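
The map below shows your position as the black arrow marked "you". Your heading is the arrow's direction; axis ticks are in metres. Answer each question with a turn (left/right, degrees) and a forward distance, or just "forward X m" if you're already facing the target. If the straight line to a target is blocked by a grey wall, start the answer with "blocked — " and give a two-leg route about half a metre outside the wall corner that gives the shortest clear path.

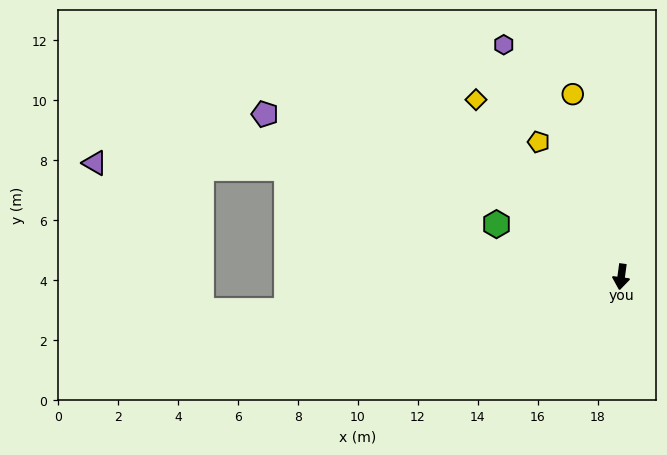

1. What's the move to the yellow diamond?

turn right 133°, forward 7.6 m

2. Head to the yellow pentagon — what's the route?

turn right 141°, forward 5.3 m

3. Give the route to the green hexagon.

turn right 105°, forward 4.5 m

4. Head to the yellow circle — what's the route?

turn right 158°, forward 6.3 m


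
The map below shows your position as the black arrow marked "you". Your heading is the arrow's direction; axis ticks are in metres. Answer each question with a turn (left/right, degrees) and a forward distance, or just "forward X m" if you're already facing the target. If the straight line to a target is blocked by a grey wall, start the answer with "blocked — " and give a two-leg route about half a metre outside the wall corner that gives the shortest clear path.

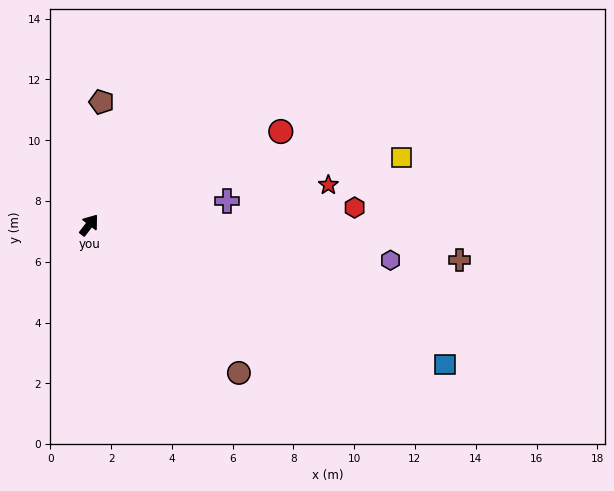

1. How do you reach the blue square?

turn right 74°, forward 12.6 m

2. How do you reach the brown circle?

turn right 97°, forward 6.9 m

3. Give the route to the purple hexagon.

turn right 59°, forward 10.0 m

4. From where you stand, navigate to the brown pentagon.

turn left 32°, forward 4.1 m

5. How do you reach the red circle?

turn right 26°, forward 7.0 m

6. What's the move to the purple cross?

turn right 43°, forward 4.6 m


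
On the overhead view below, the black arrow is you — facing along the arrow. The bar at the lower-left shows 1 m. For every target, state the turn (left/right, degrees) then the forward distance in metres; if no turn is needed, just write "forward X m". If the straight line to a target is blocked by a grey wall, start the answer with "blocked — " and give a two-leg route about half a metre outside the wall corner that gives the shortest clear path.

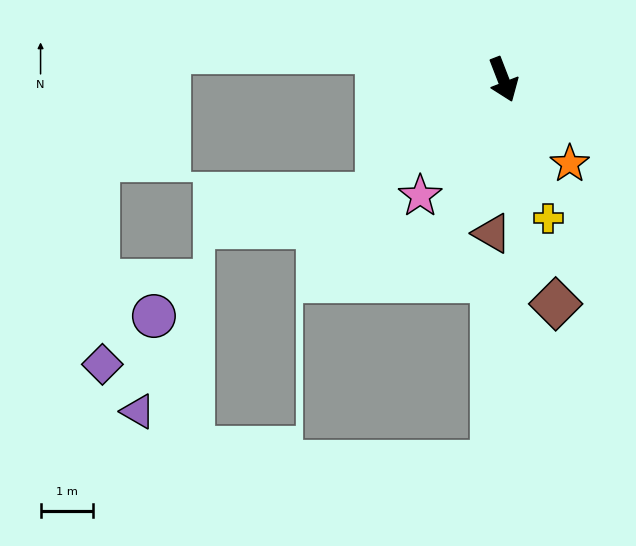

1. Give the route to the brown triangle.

turn right 25°, forward 2.9 m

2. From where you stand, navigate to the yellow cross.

turn right 3°, forward 2.8 m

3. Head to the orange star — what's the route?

turn left 17°, forward 2.0 m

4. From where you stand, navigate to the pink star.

turn right 57°, forward 2.7 m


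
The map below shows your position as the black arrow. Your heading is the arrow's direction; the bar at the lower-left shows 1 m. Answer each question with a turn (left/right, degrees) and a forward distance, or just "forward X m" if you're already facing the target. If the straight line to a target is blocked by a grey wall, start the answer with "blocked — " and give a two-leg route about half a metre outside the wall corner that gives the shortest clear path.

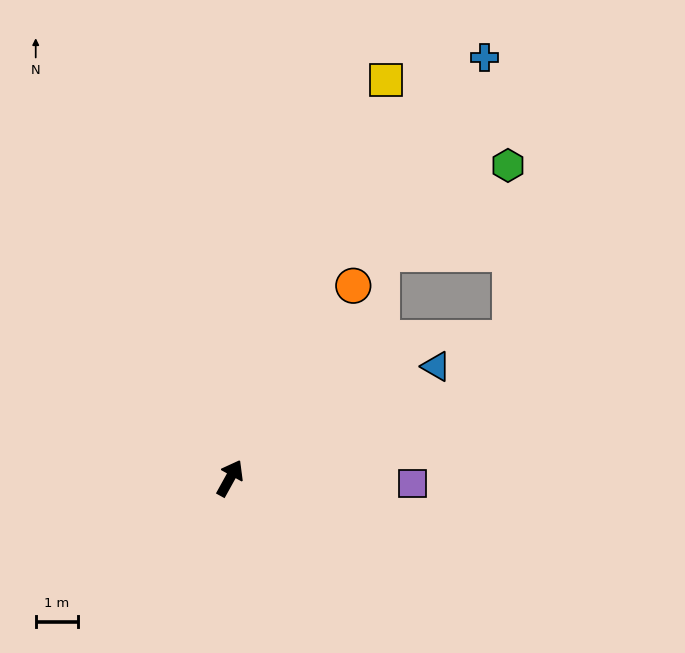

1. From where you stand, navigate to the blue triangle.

turn right 33°, forward 5.5 m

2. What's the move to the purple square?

turn right 63°, forward 4.3 m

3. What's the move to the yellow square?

turn left 8°, forward 10.1 m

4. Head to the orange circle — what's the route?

turn right 4°, forward 5.4 m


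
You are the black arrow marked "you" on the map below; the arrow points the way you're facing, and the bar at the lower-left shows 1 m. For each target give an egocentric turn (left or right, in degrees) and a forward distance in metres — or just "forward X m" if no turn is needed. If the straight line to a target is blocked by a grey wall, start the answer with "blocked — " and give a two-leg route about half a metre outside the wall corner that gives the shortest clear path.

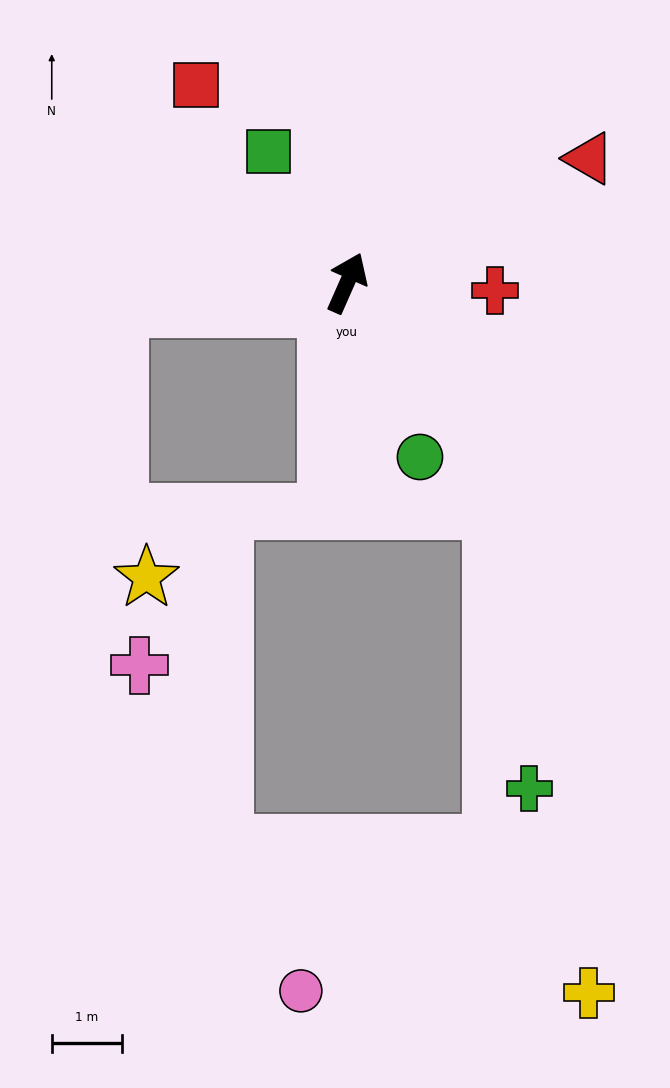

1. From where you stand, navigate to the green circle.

turn right 133°, forward 2.7 m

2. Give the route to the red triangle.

turn right 39°, forward 3.9 m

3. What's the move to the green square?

turn left 55°, forward 2.2 m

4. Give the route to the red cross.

turn right 69°, forward 2.1 m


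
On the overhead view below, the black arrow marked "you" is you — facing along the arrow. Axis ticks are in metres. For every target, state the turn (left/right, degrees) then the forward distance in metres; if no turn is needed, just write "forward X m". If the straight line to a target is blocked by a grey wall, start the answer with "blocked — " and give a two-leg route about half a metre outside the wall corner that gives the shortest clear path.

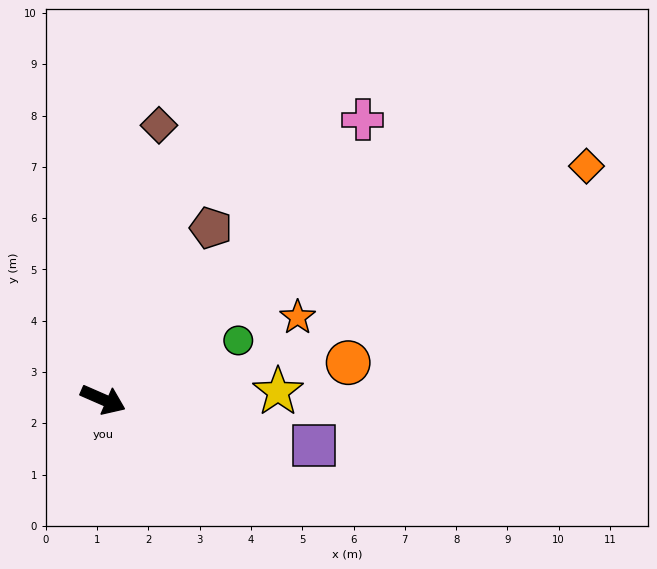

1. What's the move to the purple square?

turn left 11°, forward 4.2 m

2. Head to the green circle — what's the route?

turn left 47°, forward 2.9 m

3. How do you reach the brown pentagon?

turn left 81°, forward 4.0 m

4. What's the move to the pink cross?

turn left 71°, forward 7.4 m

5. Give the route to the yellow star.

turn left 26°, forward 3.4 m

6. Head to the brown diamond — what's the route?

turn left 102°, forward 5.5 m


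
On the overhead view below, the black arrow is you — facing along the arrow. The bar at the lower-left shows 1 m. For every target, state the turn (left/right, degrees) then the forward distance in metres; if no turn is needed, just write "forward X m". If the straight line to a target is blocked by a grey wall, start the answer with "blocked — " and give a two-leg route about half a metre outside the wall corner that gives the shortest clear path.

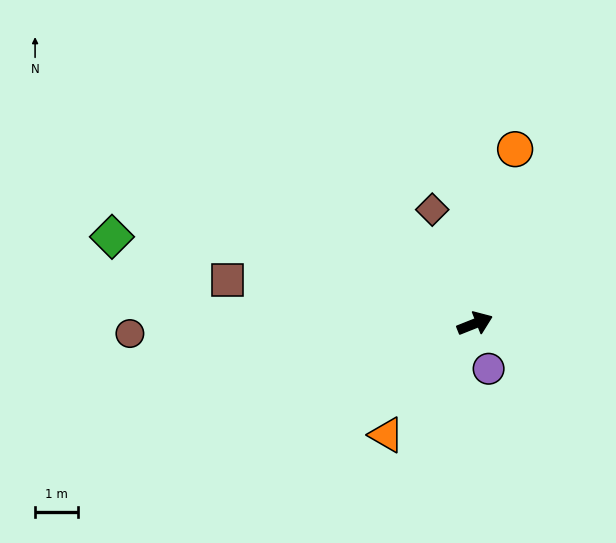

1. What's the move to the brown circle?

turn left 160°, forward 8.1 m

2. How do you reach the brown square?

turn left 148°, forward 5.9 m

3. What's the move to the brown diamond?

turn left 89°, forward 2.9 m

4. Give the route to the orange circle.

turn left 55°, forward 4.2 m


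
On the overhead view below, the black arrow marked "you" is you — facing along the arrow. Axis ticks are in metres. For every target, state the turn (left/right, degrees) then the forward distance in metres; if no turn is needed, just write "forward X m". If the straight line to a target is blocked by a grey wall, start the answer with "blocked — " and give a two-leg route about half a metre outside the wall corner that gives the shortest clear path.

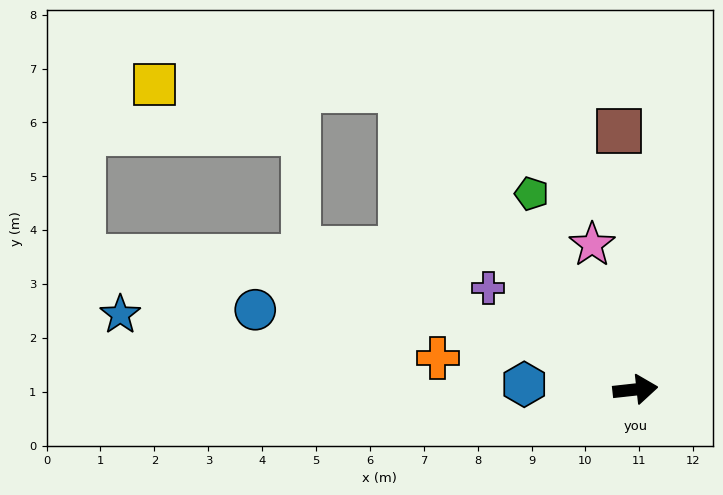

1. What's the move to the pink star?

turn left 100°, forward 2.8 m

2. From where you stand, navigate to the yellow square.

blocked — turn left 122°, forward 7.0 m, then turn left 50°, forward 4.6 m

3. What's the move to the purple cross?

turn left 139°, forward 3.3 m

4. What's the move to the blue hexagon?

turn left 171°, forward 2.1 m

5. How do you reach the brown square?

turn left 87°, forward 4.8 m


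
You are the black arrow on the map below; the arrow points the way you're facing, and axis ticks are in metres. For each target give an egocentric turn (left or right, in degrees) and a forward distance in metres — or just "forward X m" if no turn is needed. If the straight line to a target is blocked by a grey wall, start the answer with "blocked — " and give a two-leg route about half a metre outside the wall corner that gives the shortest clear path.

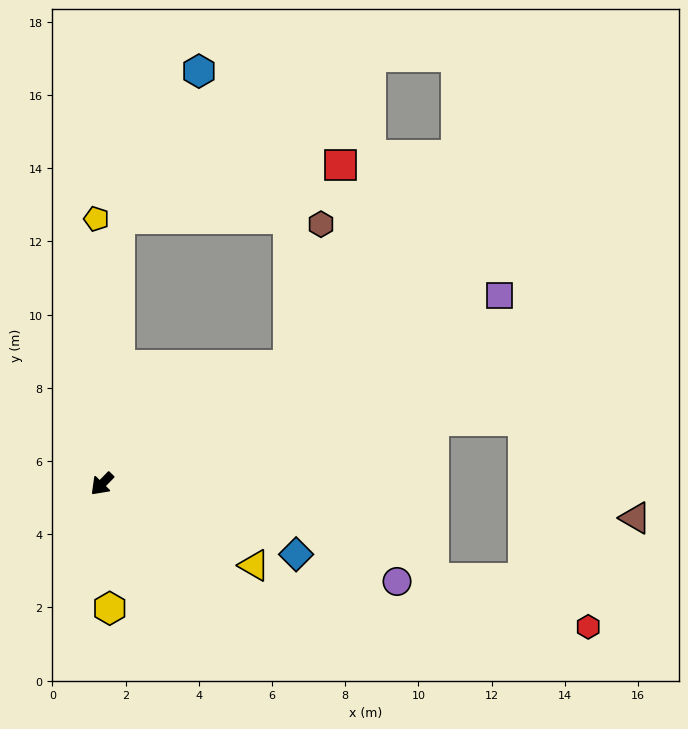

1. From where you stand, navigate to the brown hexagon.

blocked — turn left 167°, forward 6.0 m, then turn left 44°, forward 4.0 m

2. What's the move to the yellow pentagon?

turn right 135°, forward 7.2 m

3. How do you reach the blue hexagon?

blocked — turn right 139°, forward 7.3 m, then turn right 25°, forward 4.6 m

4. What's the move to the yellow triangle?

turn left 106°, forward 4.7 m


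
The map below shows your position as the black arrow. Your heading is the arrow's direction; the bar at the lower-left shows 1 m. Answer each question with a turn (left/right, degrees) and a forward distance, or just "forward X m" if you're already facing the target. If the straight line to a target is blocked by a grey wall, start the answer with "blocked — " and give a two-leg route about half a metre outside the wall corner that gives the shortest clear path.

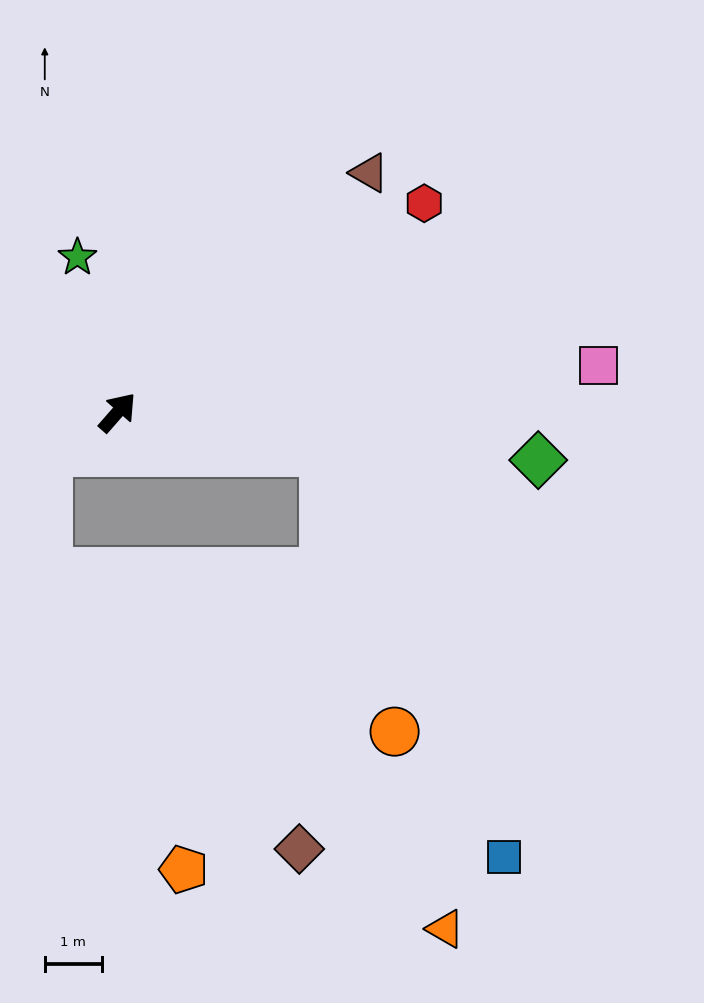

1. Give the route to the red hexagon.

turn right 15°, forward 6.5 m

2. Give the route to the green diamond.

turn right 55°, forward 7.5 m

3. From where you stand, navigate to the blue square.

blocked — turn right 60°, forward 3.7 m, then turn right 55°, forward 7.8 m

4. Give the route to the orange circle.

blocked — turn right 60°, forward 3.7 m, then turn right 65°, forward 5.1 m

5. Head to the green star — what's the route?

turn left 56°, forward 2.8 m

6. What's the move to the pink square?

turn right 43°, forward 8.5 m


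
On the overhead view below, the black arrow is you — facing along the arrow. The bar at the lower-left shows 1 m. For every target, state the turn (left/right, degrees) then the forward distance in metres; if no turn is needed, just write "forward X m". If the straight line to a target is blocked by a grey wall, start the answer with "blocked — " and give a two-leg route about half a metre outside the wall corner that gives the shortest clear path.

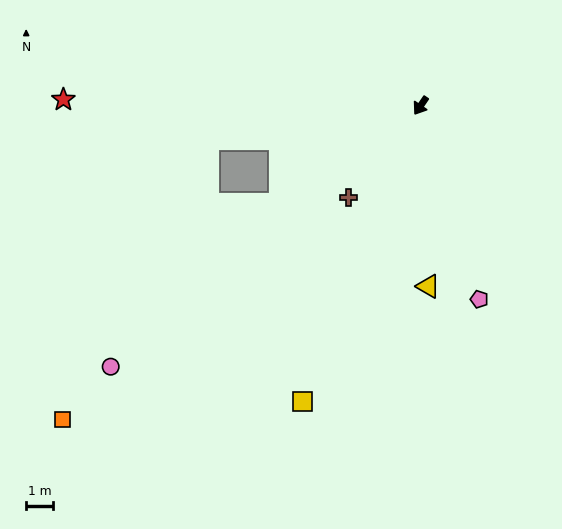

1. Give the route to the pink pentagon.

turn left 51°, forward 7.4 m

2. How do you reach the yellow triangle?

turn left 37°, forward 6.6 m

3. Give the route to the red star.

turn right 57°, forward 13.1 m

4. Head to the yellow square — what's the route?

turn left 13°, forward 11.7 m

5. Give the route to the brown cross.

turn right 4°, forward 4.3 m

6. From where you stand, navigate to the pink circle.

turn right 16°, forward 14.9 m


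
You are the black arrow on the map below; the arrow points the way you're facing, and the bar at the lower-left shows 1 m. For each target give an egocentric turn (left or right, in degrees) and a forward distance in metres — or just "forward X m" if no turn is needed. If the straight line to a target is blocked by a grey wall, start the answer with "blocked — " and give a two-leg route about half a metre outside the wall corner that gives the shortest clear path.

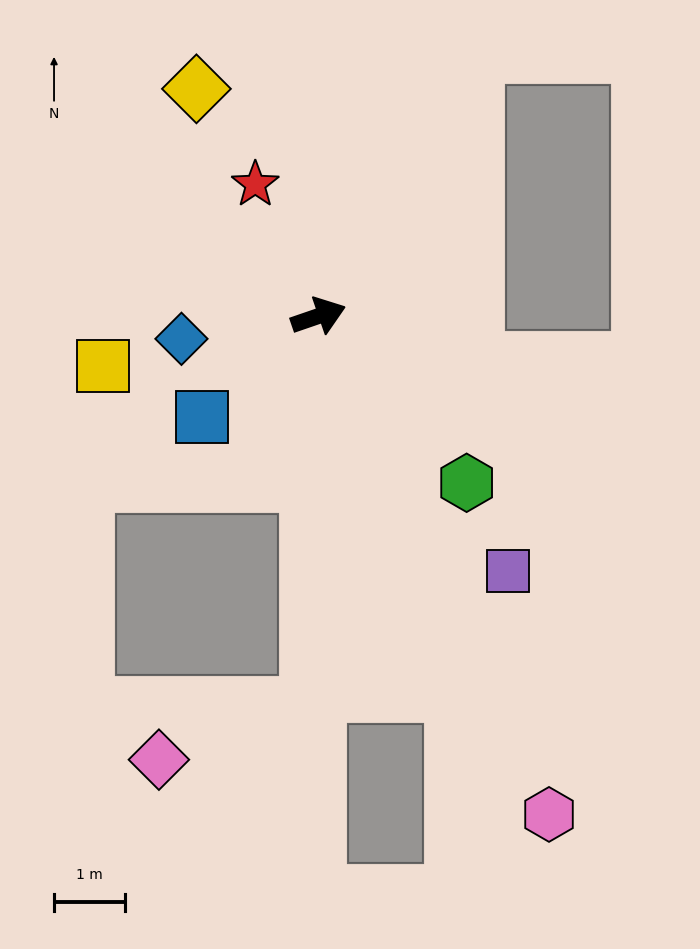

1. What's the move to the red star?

turn left 97°, forward 2.0 m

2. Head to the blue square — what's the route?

turn right 158°, forward 2.2 m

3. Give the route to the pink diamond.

blocked — turn right 110°, forward 5.5 m, then turn right 70°, forward 2.2 m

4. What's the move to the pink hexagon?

turn right 84°, forward 7.7 m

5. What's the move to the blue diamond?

turn left 170°, forward 1.9 m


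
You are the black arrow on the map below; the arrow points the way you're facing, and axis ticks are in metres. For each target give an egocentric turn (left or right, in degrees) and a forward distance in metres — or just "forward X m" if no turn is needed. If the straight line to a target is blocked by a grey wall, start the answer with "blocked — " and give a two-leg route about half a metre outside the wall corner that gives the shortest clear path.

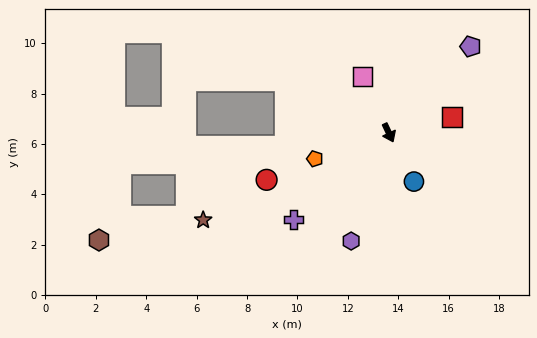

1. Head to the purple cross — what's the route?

turn right 73°, forward 5.1 m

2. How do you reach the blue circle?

turn left 2°, forward 2.2 m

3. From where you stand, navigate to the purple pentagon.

turn left 111°, forward 4.7 m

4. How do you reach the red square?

turn left 79°, forward 2.6 m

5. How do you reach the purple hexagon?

turn right 44°, forward 4.5 m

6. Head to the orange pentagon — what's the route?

turn right 96°, forward 3.1 m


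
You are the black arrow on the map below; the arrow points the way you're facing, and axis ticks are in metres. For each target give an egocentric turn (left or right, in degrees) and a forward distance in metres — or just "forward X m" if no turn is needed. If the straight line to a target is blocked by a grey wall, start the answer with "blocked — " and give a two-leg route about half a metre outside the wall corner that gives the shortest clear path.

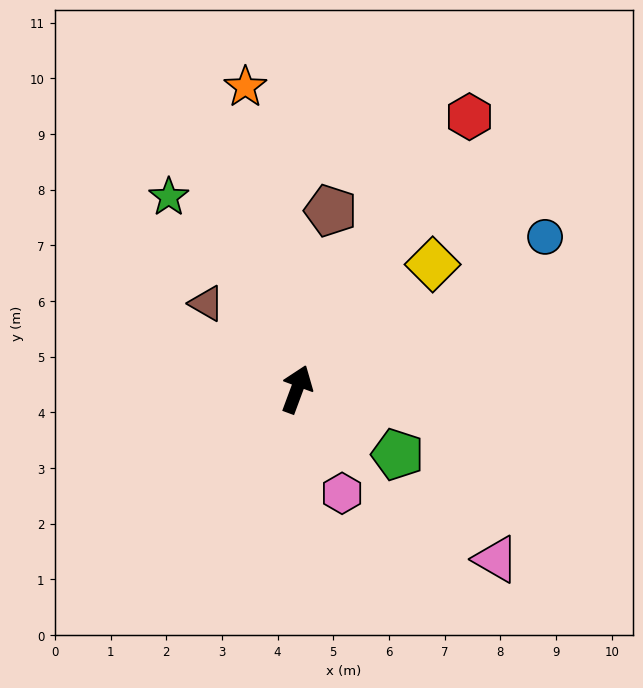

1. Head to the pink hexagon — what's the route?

turn right 136°, forward 2.0 m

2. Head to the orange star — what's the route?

turn left 30°, forward 5.5 m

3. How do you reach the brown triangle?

turn left 67°, forward 2.2 m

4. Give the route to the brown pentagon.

turn left 10°, forward 3.3 m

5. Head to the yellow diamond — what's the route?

turn right 27°, forward 3.3 m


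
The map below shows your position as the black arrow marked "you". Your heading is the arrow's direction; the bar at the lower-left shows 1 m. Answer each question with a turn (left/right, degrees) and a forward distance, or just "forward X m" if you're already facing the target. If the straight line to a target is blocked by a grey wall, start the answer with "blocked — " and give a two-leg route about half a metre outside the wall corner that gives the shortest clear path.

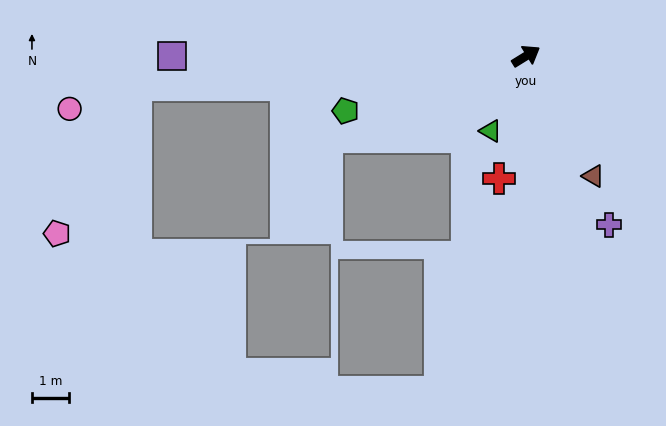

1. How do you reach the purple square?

turn left 148°, forward 9.6 m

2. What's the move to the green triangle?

turn right 147°, forward 2.2 m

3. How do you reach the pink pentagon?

blocked — turn left 153°, forward 10.5 m, then turn left 57°, forward 4.5 m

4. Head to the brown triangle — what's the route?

turn right 92°, forward 3.7 m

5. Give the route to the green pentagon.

turn left 165°, forward 5.1 m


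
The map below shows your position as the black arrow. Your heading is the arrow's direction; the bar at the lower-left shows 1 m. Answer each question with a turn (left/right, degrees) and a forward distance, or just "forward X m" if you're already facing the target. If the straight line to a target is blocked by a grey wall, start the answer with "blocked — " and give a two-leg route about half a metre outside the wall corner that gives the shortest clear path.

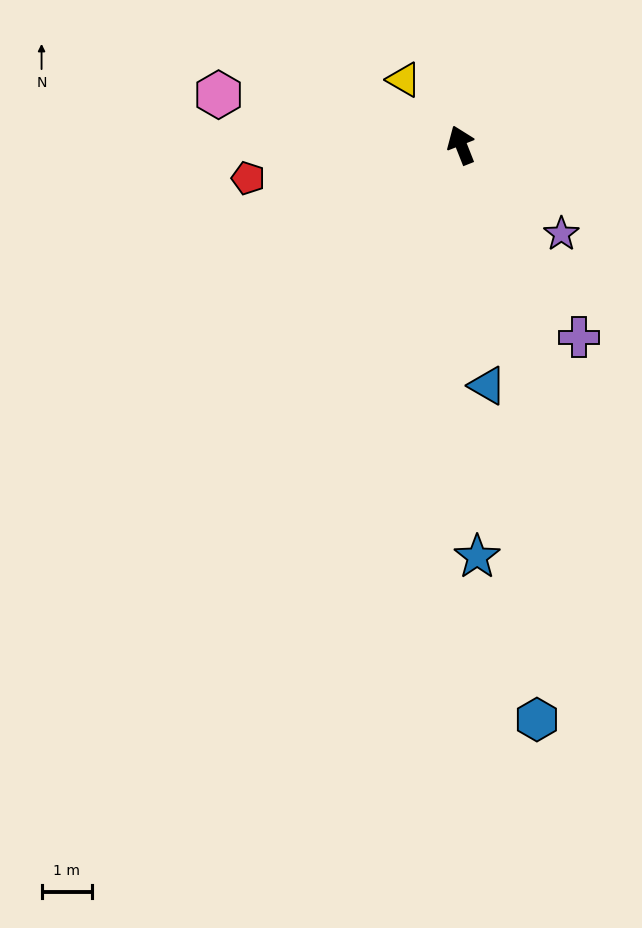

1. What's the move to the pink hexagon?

turn left 57°, forward 4.9 m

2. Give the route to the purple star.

turn right 153°, forward 2.6 m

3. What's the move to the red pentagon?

turn left 77°, forward 4.3 m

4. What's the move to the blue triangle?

turn left 165°, forward 4.8 m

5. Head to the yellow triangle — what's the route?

turn left 20°, forward 1.7 m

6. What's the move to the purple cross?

turn right 170°, forward 4.5 m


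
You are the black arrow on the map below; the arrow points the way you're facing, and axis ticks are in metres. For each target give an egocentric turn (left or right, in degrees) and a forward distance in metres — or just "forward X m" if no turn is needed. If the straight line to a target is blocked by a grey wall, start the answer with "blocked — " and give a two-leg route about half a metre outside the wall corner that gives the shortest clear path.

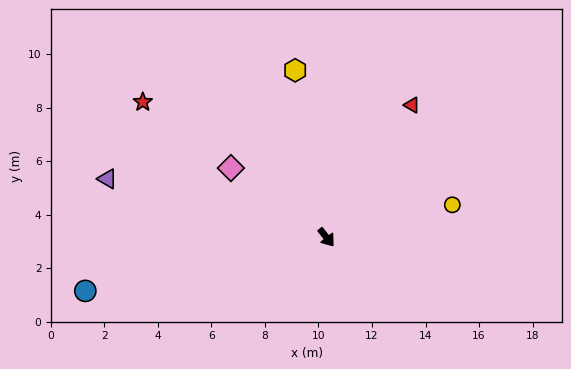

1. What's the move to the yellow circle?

turn left 66°, forward 4.9 m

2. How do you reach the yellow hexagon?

turn left 153°, forward 6.4 m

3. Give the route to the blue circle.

turn right 116°, forward 9.2 m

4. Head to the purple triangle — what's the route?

turn right 143°, forward 8.5 m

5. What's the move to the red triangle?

turn left 109°, forward 5.9 m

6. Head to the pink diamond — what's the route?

turn right 164°, forward 4.4 m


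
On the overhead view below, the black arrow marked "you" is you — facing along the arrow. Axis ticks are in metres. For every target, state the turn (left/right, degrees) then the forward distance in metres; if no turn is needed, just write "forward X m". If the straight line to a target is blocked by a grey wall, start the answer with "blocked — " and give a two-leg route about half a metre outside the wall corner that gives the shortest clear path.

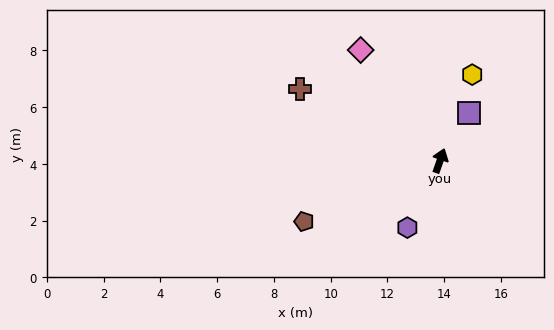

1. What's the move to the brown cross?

turn left 82°, forward 5.5 m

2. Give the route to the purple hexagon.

turn left 173°, forward 2.6 m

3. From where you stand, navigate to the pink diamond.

turn left 55°, forward 4.8 m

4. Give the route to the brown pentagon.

turn left 133°, forward 5.3 m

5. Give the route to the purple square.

turn right 12°, forward 2.0 m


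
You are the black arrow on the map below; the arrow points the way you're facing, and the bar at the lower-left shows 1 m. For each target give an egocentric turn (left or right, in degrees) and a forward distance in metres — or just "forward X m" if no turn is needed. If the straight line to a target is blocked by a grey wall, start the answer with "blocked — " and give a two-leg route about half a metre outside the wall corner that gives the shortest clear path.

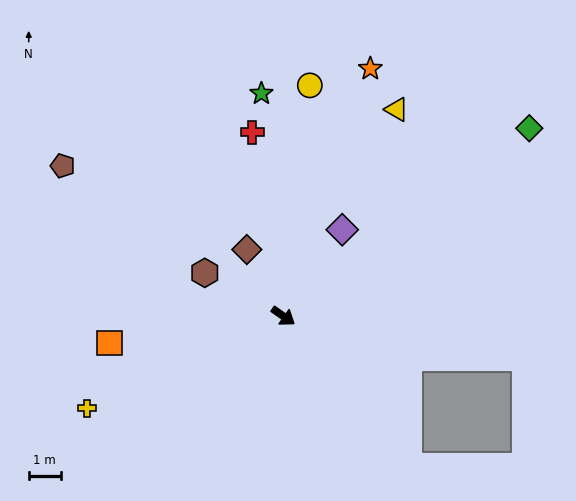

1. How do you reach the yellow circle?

turn left 119°, forward 7.2 m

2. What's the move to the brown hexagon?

turn right 174°, forward 2.8 m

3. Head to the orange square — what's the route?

turn right 136°, forward 5.5 m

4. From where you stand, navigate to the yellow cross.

turn right 120°, forward 6.7 m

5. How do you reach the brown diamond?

turn left 154°, forward 2.4 m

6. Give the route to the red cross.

turn left 135°, forward 5.8 m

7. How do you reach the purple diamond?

turn left 91°, forward 3.3 m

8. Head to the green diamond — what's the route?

turn left 72°, forward 9.6 m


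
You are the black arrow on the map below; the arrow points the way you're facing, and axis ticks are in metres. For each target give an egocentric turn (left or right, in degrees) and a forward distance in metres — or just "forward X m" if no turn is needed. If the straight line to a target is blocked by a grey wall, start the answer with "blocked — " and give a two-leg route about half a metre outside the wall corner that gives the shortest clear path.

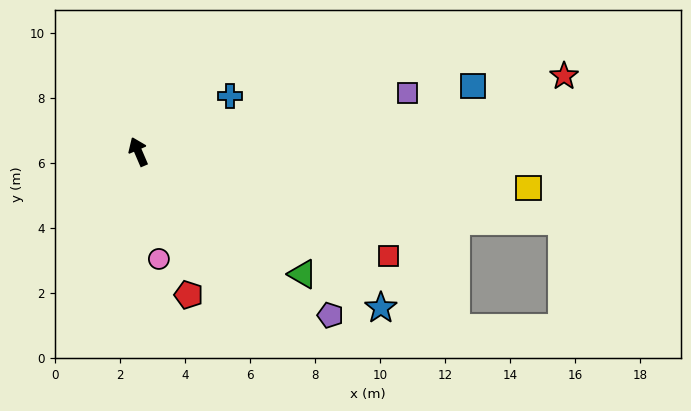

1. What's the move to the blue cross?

turn right 82°, forward 3.3 m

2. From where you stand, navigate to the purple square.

turn right 101°, forward 8.5 m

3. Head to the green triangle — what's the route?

turn right 150°, forward 6.3 m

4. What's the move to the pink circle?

turn left 168°, forward 3.4 m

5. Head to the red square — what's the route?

turn right 136°, forward 8.3 m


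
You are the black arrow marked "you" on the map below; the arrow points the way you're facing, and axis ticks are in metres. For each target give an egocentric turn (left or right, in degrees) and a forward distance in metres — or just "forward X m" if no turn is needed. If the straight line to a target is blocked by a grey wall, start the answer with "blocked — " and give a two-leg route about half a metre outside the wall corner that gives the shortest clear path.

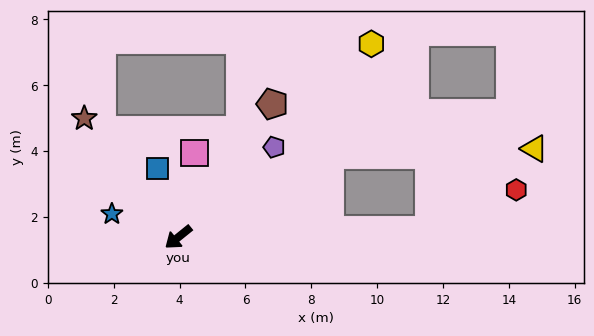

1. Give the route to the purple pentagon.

turn right 176°, forward 4.0 m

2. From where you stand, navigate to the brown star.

turn right 91°, forward 4.6 m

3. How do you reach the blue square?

turn right 112°, forward 2.2 m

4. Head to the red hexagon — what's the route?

blocked — turn left 143°, forward 7.6 m, then turn left 22°, forward 2.9 m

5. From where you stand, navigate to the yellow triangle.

blocked — turn left 169°, forward 5.2 m, then turn right 26°, forward 6.2 m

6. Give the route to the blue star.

turn right 58°, forward 2.1 m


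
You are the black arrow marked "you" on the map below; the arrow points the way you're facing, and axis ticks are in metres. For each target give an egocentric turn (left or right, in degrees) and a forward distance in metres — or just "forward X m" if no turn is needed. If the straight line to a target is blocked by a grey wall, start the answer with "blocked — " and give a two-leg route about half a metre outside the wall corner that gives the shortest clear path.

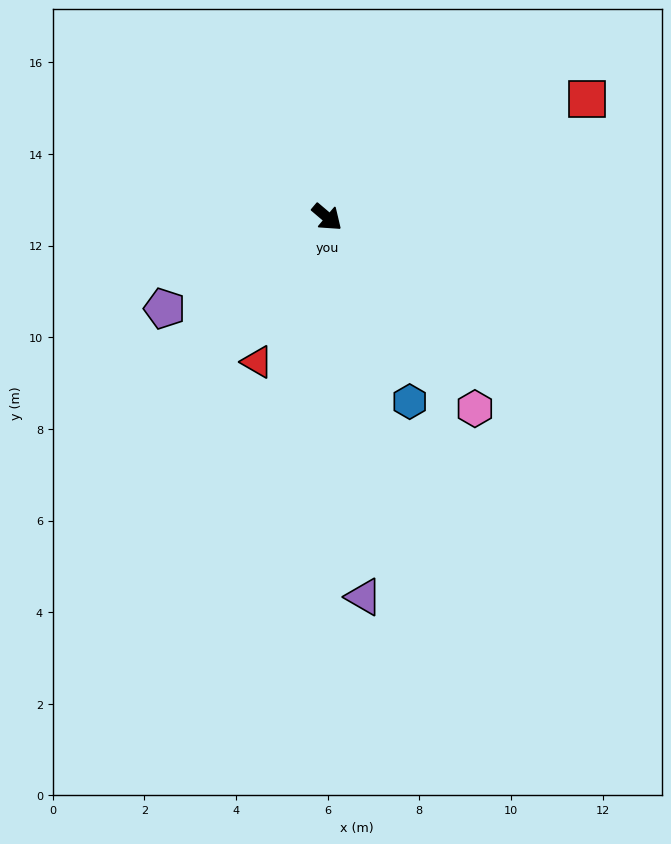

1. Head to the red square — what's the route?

turn left 65°, forward 6.2 m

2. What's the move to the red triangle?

turn right 76°, forward 3.5 m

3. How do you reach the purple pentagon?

turn right 110°, forward 4.1 m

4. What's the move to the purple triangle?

turn right 44°, forward 8.3 m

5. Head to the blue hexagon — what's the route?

turn right 26°, forward 4.4 m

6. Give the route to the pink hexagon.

turn right 12°, forward 5.3 m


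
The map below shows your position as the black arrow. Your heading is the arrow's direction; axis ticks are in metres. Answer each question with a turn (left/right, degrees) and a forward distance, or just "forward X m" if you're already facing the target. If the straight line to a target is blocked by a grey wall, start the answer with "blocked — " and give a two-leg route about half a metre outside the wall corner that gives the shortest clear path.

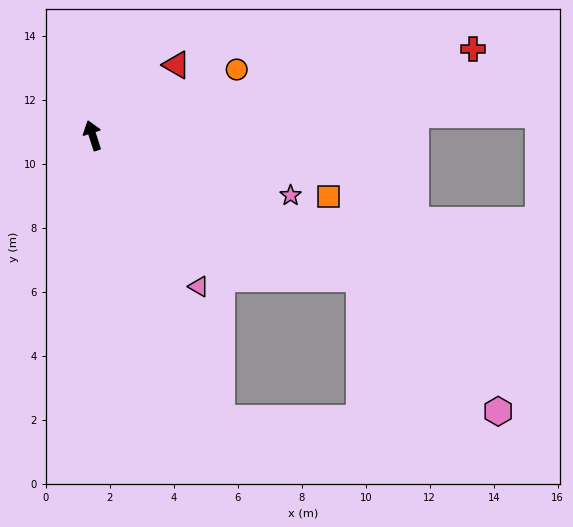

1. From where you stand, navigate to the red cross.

turn right 95°, forward 12.2 m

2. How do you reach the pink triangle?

turn right 163°, forward 5.8 m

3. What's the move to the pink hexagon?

blocked — turn right 136°, forward 9.5 m, then turn right 15°, forward 6.0 m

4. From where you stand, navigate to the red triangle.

turn right 68°, forward 3.4 m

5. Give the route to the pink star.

turn right 125°, forward 6.5 m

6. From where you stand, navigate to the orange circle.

turn right 83°, forward 5.0 m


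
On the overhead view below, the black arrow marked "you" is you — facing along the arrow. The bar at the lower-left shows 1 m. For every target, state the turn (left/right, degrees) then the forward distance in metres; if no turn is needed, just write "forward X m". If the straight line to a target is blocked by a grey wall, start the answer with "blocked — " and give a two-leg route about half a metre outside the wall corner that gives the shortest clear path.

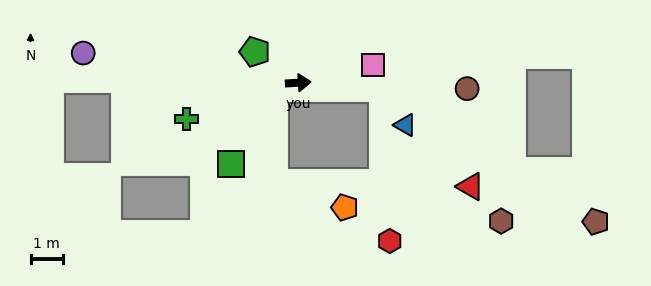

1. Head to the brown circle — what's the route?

turn right 6°, forward 5.2 m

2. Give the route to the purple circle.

turn left 169°, forward 6.7 m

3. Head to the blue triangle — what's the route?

blocked — turn right 7°, forward 2.6 m, then turn right 55°, forward 1.3 m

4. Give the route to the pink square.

turn left 10°, forward 2.4 m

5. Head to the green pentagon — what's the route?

turn left 141°, forward 1.7 m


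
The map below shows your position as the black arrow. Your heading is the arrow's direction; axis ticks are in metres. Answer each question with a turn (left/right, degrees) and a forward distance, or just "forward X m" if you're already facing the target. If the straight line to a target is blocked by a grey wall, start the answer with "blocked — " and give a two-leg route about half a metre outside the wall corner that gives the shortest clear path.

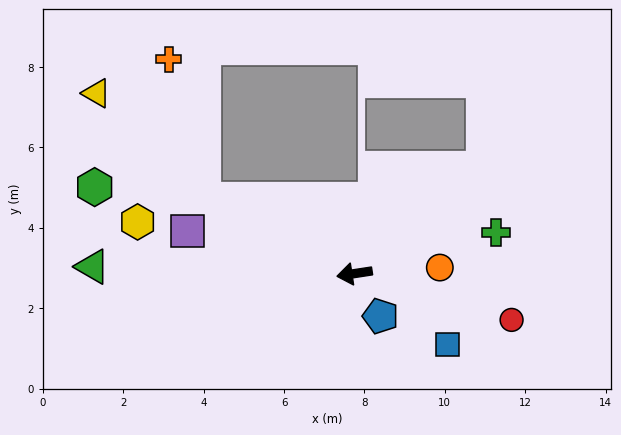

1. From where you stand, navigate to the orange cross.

blocked — turn right 35°, forward 4.2 m, then turn right 50°, forward 3.6 m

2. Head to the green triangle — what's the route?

turn right 10°, forward 6.5 m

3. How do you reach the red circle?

turn left 155°, forward 4.1 m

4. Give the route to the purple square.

turn right 23°, forward 4.3 m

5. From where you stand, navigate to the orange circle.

turn left 175°, forward 2.1 m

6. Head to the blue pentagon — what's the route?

turn left 113°, forward 1.2 m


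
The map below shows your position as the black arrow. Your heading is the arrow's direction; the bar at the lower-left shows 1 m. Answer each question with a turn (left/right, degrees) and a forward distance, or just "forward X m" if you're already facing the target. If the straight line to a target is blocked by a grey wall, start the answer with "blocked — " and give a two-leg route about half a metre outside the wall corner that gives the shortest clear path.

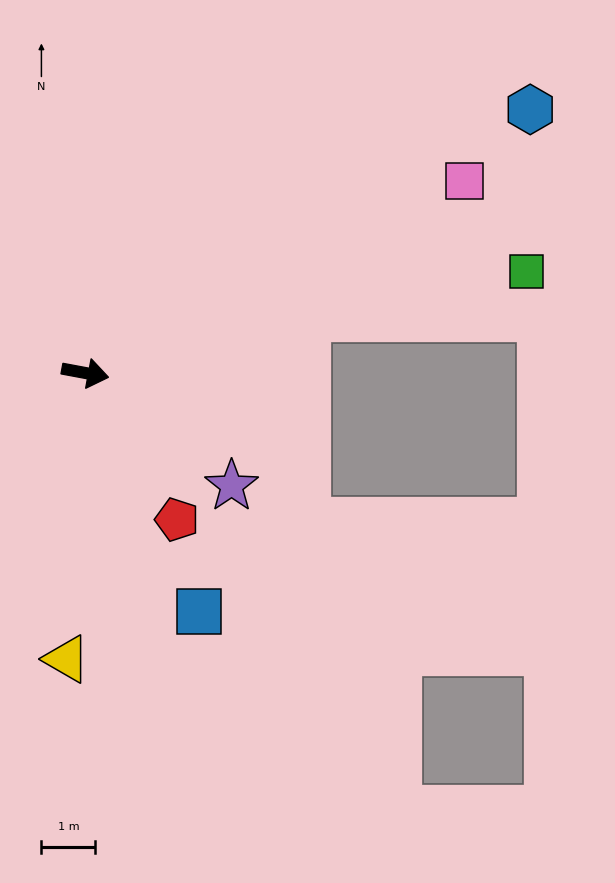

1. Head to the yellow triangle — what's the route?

turn right 83°, forward 5.3 m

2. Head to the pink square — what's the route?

turn left 37°, forward 7.9 m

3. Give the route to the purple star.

turn right 27°, forward 3.4 m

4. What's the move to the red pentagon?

turn right 47°, forward 3.2 m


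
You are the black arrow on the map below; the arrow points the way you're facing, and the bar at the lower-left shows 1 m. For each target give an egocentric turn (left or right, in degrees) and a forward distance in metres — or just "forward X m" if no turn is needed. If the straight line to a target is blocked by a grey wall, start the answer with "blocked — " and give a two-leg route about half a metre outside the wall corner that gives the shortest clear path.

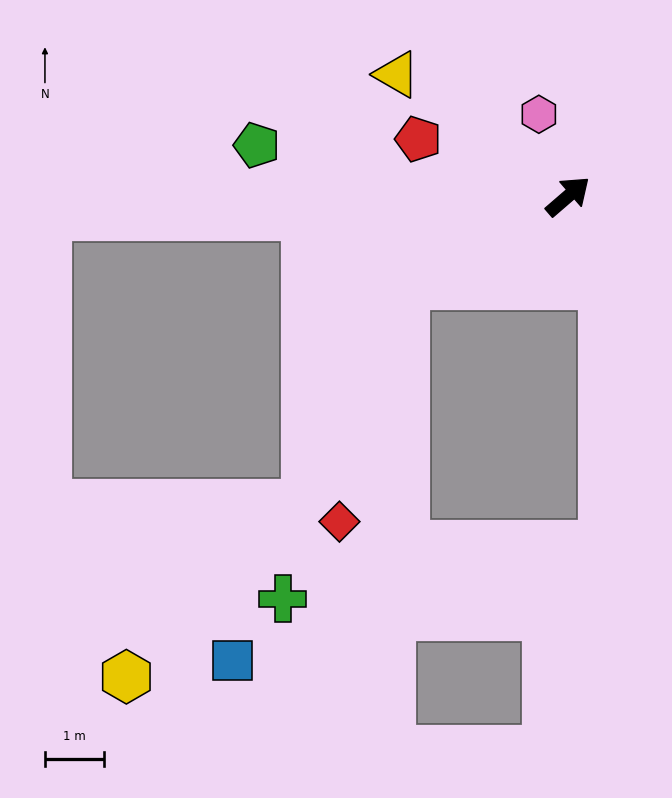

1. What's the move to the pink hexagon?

turn left 69°, forward 1.5 m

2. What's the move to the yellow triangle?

turn left 104°, forward 3.6 m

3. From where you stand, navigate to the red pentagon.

turn left 118°, forward 2.7 m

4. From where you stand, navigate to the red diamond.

blocked — turn left 168°, forward 3.1 m, then turn left 46°, forward 4.2 m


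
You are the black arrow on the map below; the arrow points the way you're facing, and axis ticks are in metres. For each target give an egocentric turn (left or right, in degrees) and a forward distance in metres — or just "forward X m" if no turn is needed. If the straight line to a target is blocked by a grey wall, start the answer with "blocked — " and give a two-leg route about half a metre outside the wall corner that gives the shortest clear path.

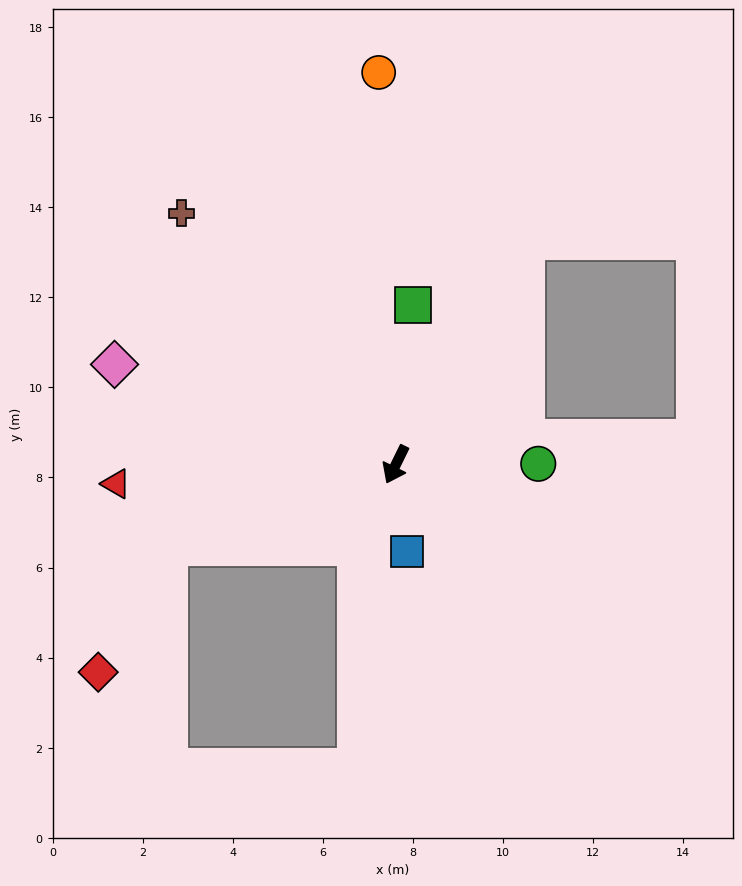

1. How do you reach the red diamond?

blocked — turn right 44°, forward 5.4 m, then turn left 41°, forward 3.2 m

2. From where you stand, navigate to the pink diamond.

turn right 83°, forward 6.6 m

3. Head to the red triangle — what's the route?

turn right 60°, forward 6.2 m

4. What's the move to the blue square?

turn left 34°, forward 1.9 m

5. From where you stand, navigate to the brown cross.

turn right 113°, forward 7.3 m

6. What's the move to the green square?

turn right 160°, forward 3.6 m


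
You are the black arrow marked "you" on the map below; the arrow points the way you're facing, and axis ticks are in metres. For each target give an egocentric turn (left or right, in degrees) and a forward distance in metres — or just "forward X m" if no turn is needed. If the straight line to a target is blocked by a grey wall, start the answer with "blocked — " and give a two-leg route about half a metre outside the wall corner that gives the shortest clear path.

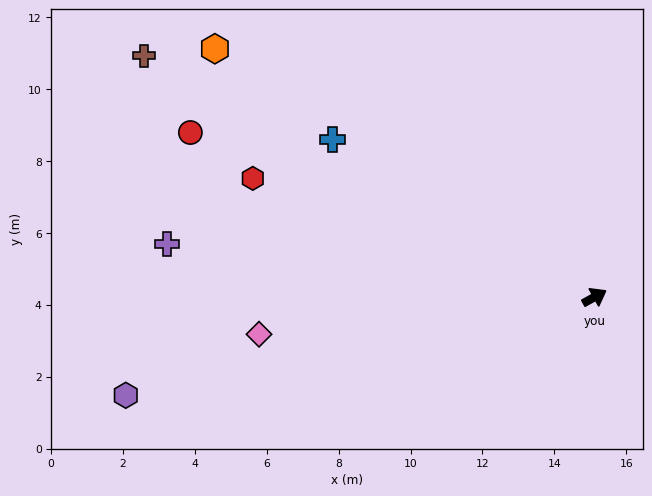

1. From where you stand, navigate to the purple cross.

turn left 144°, forward 12.0 m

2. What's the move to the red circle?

turn left 129°, forward 12.1 m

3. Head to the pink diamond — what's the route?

turn left 157°, forward 9.4 m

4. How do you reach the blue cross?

turn left 120°, forward 8.5 m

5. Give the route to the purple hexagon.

turn left 163°, forward 13.3 m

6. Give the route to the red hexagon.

turn left 132°, forward 10.1 m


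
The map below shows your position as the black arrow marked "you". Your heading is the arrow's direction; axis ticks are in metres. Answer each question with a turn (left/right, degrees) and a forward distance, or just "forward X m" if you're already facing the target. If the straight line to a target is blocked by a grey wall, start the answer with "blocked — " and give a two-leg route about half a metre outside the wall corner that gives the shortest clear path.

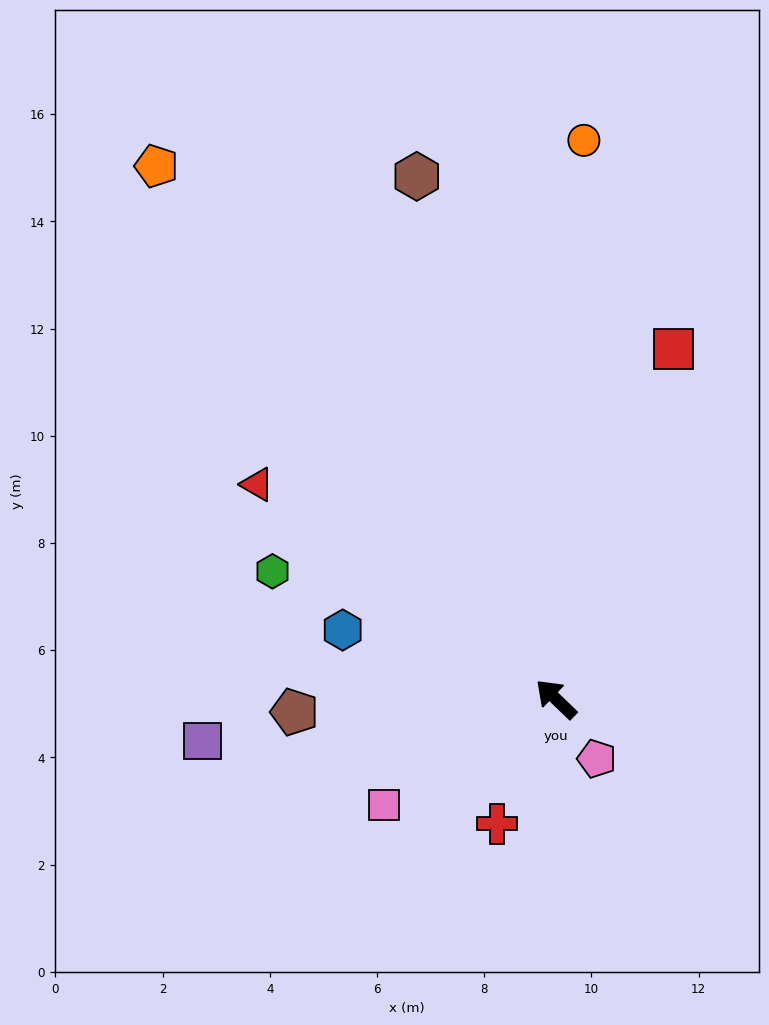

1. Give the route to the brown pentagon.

turn left 47°, forward 4.9 m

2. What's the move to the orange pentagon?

turn right 9°, forward 12.4 m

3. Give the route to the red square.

turn right 65°, forward 6.9 m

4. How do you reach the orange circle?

turn right 49°, forward 10.4 m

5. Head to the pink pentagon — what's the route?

turn left 168°, forward 1.3 m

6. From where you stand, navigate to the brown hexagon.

turn right 31°, forward 10.1 m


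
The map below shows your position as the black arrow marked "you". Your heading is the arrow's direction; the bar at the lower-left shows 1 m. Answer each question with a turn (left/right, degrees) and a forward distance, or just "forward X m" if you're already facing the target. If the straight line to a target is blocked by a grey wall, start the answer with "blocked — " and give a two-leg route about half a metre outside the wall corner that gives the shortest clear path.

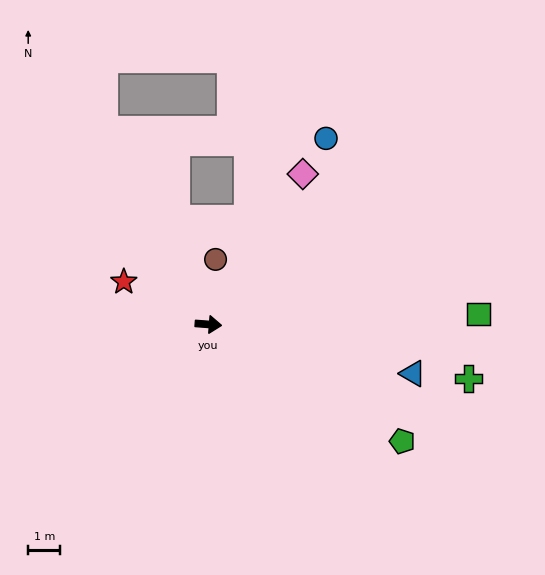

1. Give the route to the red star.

turn left 158°, forward 2.9 m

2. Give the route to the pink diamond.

turn left 62°, forward 5.5 m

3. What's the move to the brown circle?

turn left 88°, forward 2.0 m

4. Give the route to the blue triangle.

turn right 9°, forward 6.5 m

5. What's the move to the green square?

turn left 7°, forward 8.4 m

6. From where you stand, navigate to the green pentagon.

turn right 27°, forward 7.0 m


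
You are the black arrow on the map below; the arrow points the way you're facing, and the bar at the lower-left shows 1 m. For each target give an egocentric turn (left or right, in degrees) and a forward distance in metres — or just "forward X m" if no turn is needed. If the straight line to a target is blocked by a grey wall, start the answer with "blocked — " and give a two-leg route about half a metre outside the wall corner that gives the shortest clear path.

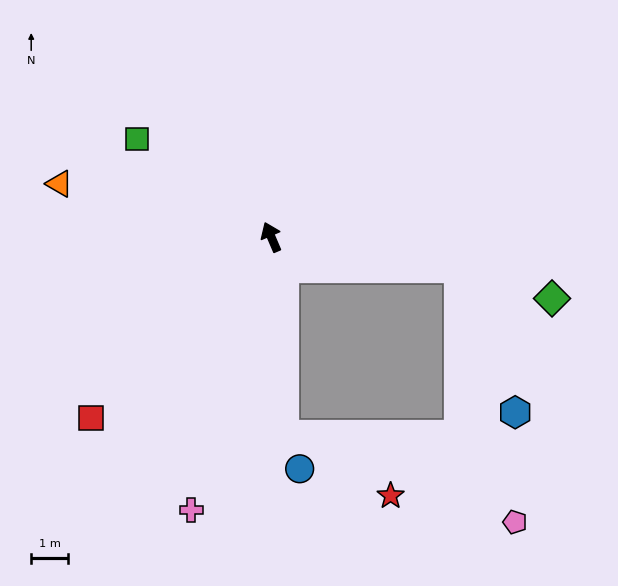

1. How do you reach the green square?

turn left 31°, forward 4.5 m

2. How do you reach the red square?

turn left 112°, forward 6.9 m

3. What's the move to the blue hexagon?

blocked — turn right 122°, forward 5.2 m, then turn right 60°, forward 4.2 m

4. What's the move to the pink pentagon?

blocked — turn right 122°, forward 5.2 m, then turn right 69°, forward 7.1 m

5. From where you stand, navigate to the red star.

blocked — turn left 160°, forward 5.4 m, then turn left 58°, forward 3.3 m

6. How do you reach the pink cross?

turn left 141°, forward 7.7 m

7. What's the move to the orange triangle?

turn left 53°, forward 5.9 m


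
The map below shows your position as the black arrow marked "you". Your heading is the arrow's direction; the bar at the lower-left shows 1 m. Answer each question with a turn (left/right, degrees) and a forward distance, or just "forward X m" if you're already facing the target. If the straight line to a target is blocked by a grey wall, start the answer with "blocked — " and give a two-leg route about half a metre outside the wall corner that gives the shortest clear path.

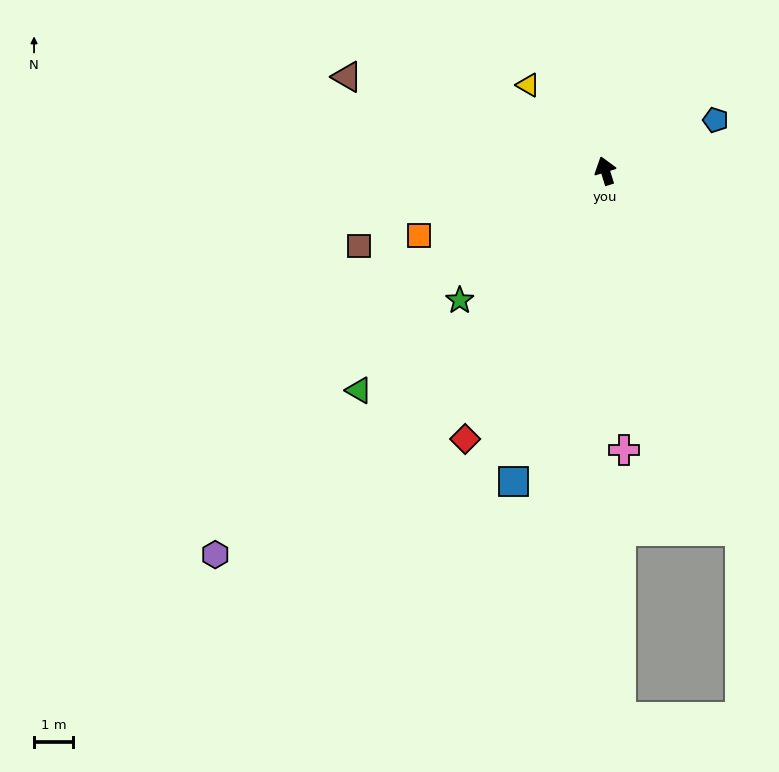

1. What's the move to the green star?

turn left 114°, forward 5.0 m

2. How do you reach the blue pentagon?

turn right 83°, forward 3.1 m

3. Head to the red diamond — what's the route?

turn left 135°, forward 7.7 m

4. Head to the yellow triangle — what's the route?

turn left 25°, forward 3.0 m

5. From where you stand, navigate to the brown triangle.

turn left 53°, forward 7.0 m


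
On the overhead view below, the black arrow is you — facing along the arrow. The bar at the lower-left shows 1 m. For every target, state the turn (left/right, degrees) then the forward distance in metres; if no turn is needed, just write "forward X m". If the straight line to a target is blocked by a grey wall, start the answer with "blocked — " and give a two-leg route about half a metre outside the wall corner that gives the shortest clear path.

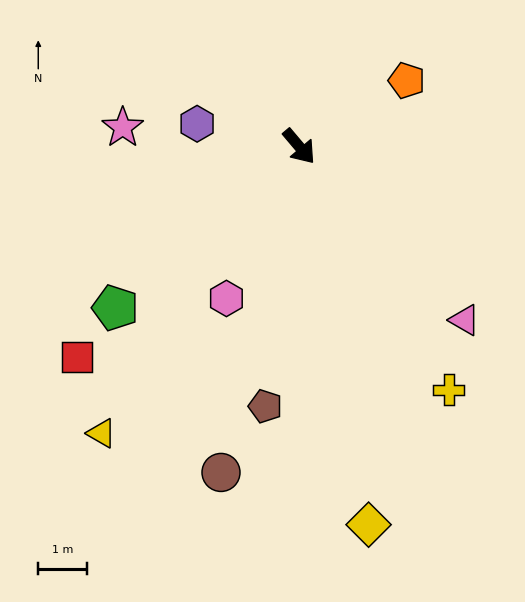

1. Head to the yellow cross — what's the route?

turn right 9°, forward 5.8 m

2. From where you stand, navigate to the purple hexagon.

turn right 143°, forward 2.1 m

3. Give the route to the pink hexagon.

turn right 66°, forward 3.4 m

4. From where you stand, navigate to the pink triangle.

turn left 3°, forward 4.9 m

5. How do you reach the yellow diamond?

turn right 30°, forward 7.9 m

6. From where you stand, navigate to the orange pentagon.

turn left 81°, forward 2.6 m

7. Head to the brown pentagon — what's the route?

turn right 48°, forward 5.4 m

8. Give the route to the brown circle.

turn right 54°, forward 6.9 m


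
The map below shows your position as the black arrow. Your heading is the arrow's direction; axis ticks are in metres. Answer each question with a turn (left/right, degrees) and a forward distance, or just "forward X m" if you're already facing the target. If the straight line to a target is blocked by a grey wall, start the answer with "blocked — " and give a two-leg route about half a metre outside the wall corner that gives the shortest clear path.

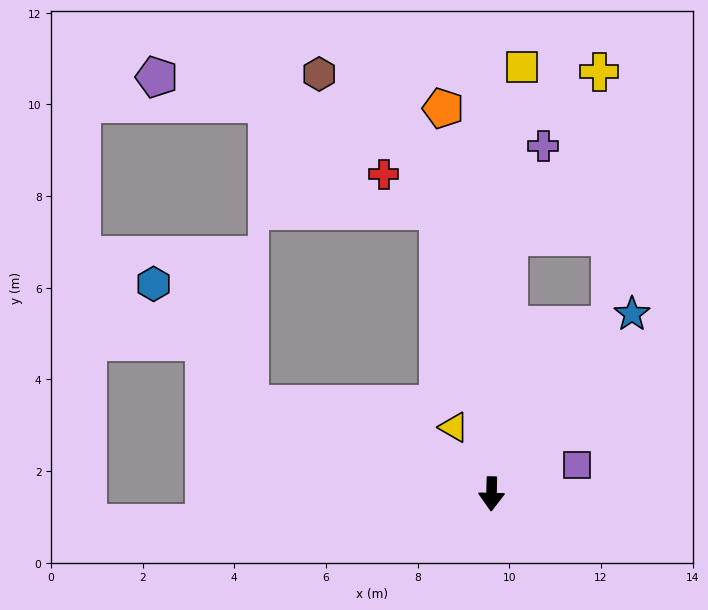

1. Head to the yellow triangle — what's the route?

turn right 149°, forward 1.7 m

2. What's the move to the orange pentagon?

turn right 172°, forward 8.5 m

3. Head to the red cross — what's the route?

blocked — turn right 168°, forward 6.3 m, then turn left 46°, forward 1.4 m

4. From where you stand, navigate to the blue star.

turn left 143°, forward 5.0 m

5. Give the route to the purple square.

turn left 110°, forward 2.0 m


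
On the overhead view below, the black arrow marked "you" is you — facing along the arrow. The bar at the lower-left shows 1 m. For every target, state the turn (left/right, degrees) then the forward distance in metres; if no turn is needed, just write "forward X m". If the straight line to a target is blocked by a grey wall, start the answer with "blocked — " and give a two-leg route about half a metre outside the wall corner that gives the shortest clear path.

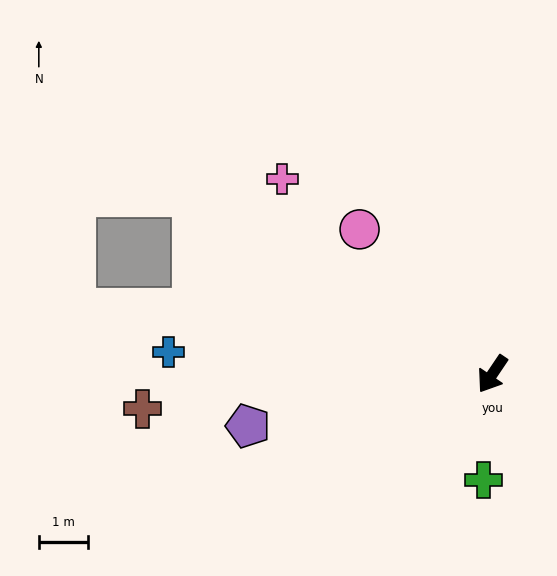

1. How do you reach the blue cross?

turn right 60°, forward 6.6 m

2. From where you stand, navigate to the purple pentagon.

turn right 44°, forward 5.1 m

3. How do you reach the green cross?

turn left 29°, forward 2.2 m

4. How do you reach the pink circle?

turn right 104°, forward 4.0 m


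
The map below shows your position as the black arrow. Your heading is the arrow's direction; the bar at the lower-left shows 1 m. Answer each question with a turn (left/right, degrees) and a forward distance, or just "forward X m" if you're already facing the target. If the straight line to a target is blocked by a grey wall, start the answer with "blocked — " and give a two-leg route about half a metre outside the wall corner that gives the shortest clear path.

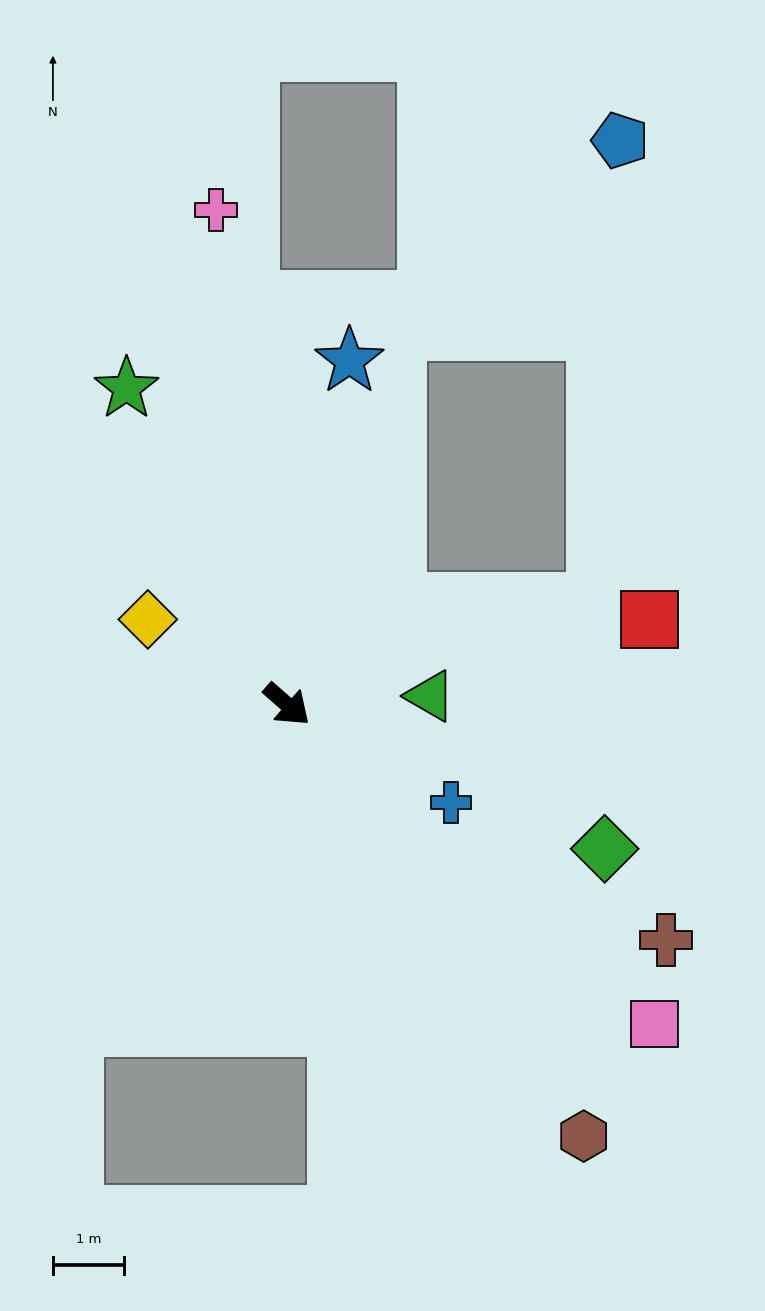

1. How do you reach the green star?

turn left 158°, forward 5.0 m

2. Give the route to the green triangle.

turn left 45°, forward 2.0 m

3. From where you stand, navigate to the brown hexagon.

turn right 14°, forward 7.4 m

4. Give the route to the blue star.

turn left 121°, forward 4.9 m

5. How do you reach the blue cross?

turn left 10°, forward 2.7 m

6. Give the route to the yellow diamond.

turn right 170°, forward 2.3 m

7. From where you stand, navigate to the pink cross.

turn left 139°, forward 7.1 m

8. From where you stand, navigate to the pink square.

forward 6.9 m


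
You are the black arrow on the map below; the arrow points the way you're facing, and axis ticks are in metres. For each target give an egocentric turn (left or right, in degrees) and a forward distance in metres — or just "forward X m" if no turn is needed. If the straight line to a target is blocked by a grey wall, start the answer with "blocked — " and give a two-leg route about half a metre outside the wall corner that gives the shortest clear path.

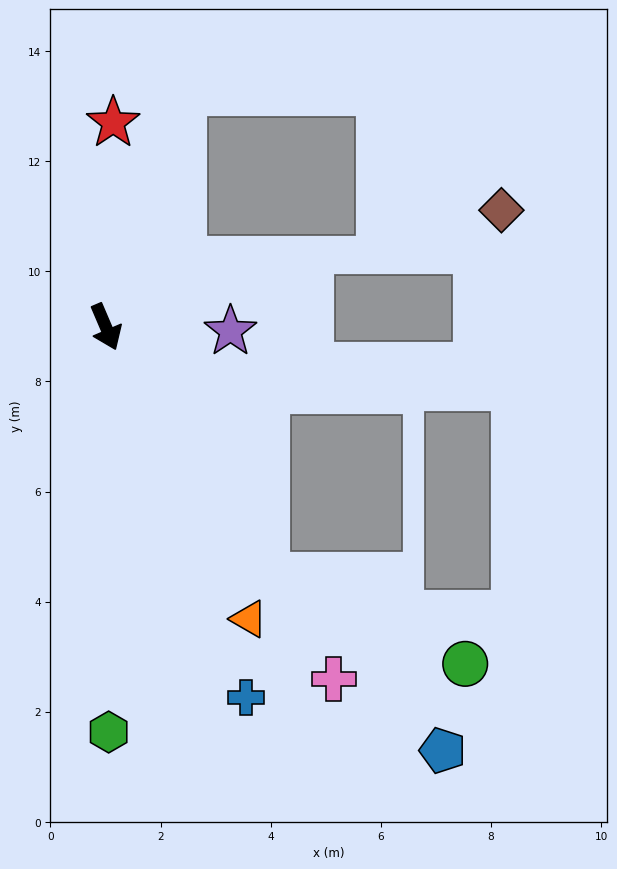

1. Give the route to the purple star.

turn left 65°, forward 2.3 m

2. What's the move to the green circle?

blocked — turn left 10°, forward 5.4 m, then turn left 33°, forward 3.9 m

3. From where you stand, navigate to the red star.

turn left 155°, forward 3.7 m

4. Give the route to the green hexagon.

turn right 23°, forward 7.4 m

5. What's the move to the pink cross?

turn left 10°, forward 7.6 m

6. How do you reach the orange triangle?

turn left 3°, forward 5.9 m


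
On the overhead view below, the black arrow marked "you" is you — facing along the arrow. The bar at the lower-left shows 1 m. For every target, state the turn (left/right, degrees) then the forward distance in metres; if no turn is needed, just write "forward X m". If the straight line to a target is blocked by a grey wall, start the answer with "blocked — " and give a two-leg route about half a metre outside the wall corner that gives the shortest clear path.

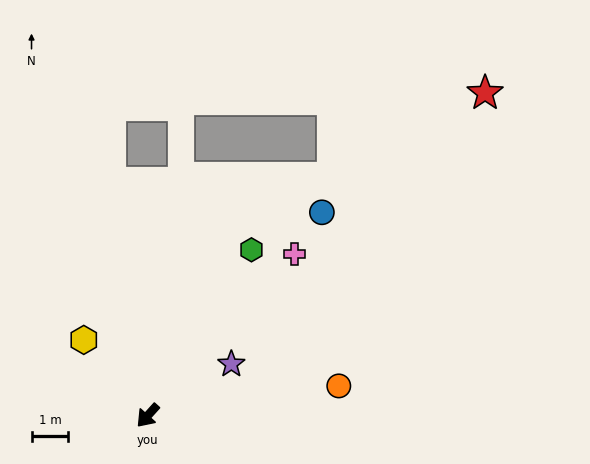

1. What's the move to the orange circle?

turn left 141°, forward 5.2 m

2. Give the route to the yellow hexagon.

turn right 98°, forward 2.7 m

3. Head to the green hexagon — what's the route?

turn right 170°, forward 5.3 m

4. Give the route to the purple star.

turn left 164°, forward 2.7 m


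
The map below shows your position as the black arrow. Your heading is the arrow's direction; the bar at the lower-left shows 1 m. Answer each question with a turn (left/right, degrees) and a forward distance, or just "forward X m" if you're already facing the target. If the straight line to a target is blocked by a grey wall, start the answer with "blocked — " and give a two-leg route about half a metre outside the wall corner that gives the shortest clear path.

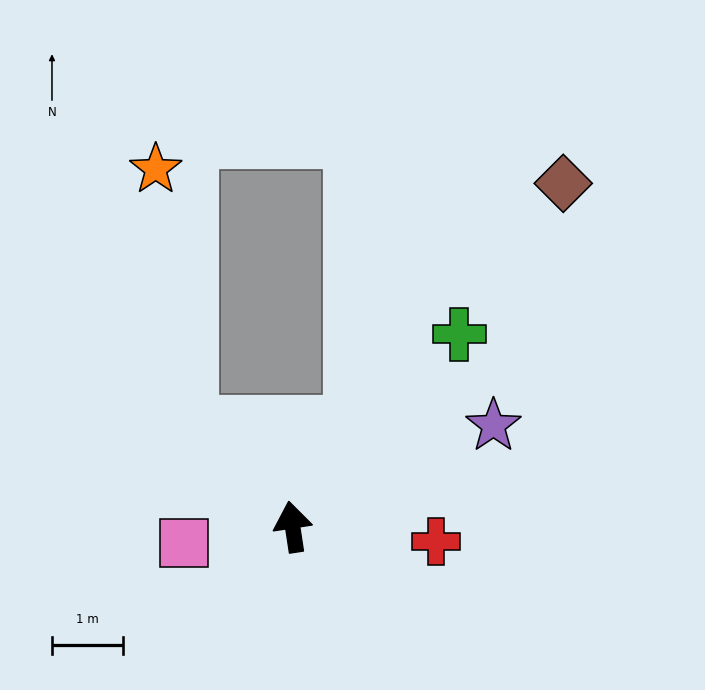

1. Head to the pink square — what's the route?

turn left 90°, forward 1.5 m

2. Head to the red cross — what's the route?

turn right 105°, forward 2.0 m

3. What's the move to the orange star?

blocked — turn left 38°, forward 2.0 m, then turn right 40°, forward 3.6 m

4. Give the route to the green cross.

turn right 50°, forward 3.6 m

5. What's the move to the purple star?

turn right 72°, forward 3.2 m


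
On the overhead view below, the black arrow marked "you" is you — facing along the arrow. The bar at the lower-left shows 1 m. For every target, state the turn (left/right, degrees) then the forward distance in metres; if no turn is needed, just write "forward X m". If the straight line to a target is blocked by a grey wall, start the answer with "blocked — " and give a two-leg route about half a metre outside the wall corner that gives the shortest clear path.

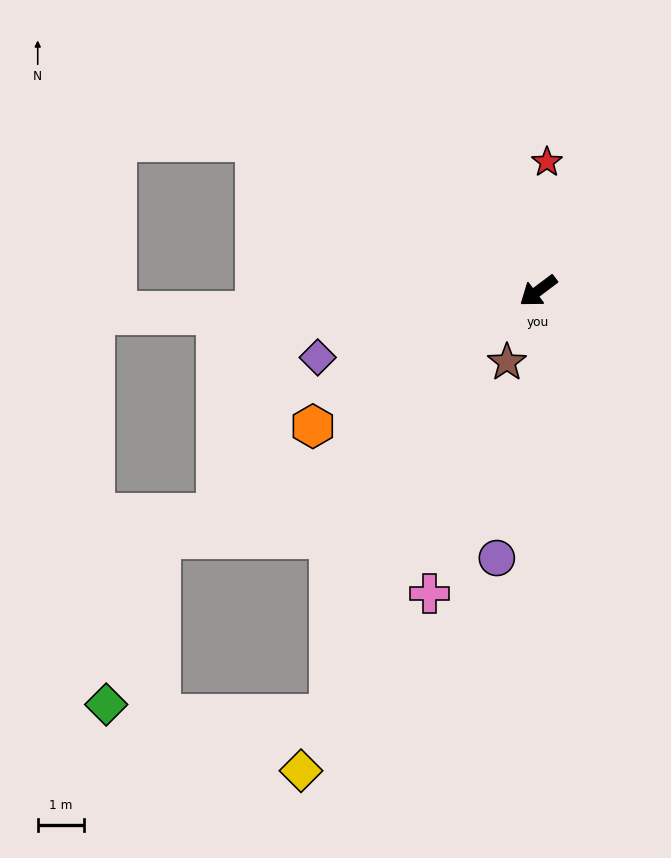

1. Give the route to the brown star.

turn left 29°, forward 1.7 m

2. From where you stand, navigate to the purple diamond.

turn right 20°, forward 4.9 m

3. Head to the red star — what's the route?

turn right 131°, forward 2.8 m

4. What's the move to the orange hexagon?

turn right 6°, forward 5.6 m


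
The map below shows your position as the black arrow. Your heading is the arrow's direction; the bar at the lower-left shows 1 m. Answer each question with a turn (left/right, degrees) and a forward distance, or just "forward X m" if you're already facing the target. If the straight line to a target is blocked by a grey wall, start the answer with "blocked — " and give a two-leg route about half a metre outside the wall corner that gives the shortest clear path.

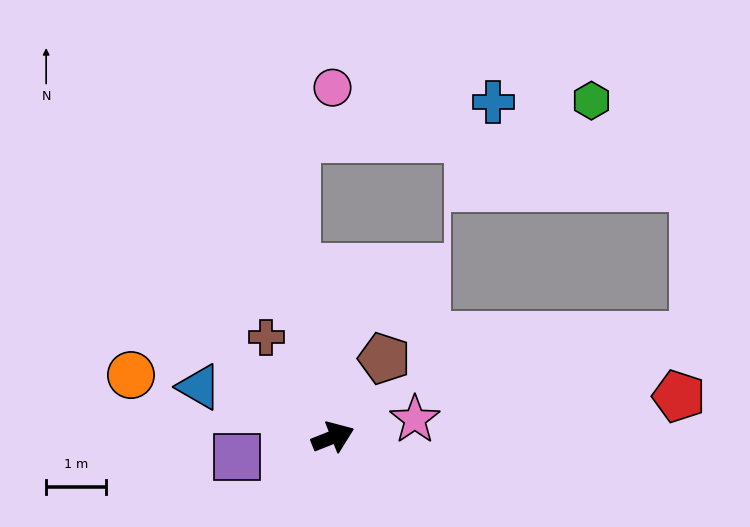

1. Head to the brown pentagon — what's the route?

turn left 35°, forward 1.6 m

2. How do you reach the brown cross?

turn left 102°, forward 2.0 m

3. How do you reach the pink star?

turn right 10°, forward 1.4 m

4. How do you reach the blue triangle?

turn left 138°, forward 2.4 m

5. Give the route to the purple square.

turn left 170°, forward 1.6 m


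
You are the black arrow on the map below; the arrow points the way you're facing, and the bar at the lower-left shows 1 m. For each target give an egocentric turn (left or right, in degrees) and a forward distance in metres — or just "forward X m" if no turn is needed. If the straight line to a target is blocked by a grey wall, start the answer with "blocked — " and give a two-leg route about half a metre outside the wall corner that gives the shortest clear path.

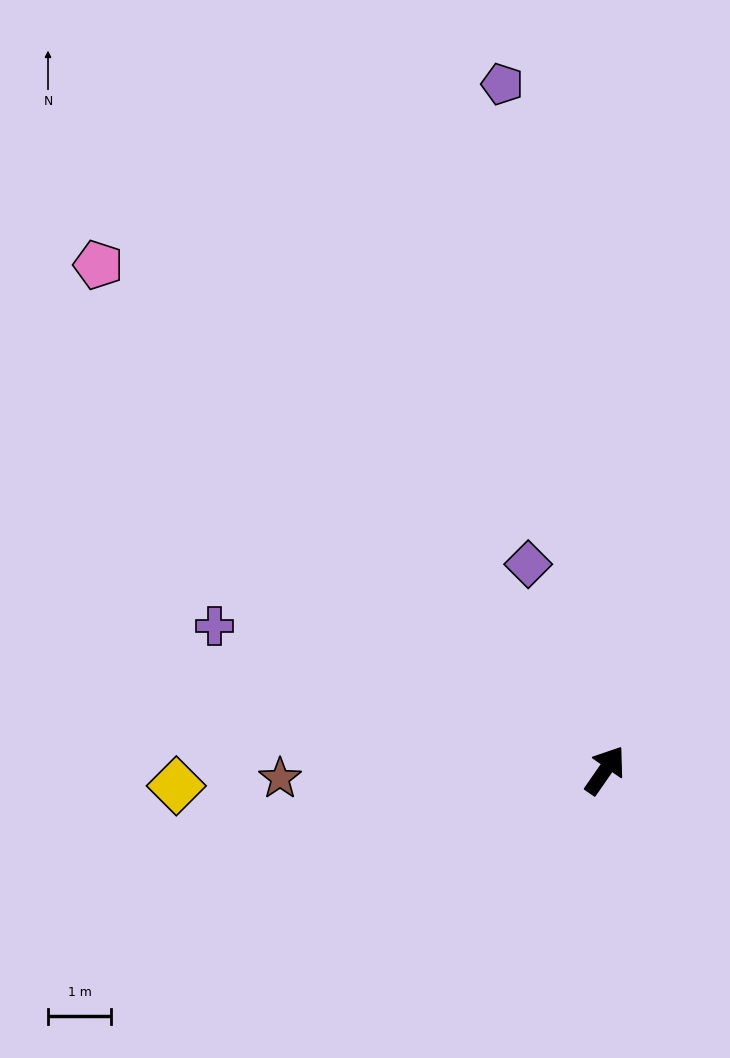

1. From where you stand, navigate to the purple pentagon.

turn left 43°, forward 10.9 m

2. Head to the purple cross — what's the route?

turn left 104°, forward 6.6 m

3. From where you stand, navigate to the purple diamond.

turn left 55°, forward 3.5 m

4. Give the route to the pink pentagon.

turn left 80°, forward 11.3 m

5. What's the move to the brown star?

turn left 126°, forward 5.1 m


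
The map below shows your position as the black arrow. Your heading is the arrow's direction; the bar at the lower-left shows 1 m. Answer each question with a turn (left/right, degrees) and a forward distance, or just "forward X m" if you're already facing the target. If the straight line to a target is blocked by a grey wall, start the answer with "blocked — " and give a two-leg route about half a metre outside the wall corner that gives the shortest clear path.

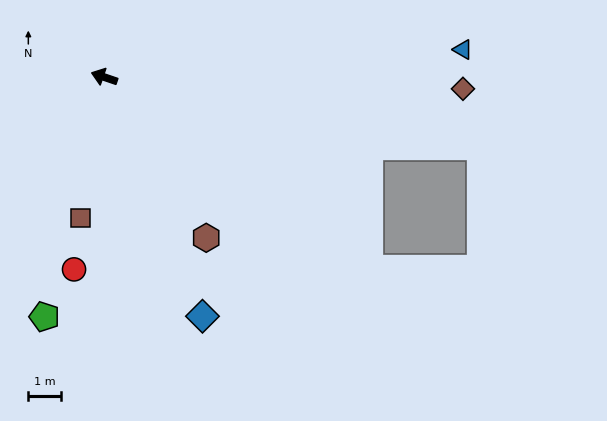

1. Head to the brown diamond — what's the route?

turn right 163°, forward 11.1 m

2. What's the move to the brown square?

turn left 99°, forward 4.4 m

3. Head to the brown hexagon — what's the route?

turn left 141°, forward 5.9 m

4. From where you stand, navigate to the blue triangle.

turn right 157°, forward 11.2 m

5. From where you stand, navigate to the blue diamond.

turn left 131°, forward 8.0 m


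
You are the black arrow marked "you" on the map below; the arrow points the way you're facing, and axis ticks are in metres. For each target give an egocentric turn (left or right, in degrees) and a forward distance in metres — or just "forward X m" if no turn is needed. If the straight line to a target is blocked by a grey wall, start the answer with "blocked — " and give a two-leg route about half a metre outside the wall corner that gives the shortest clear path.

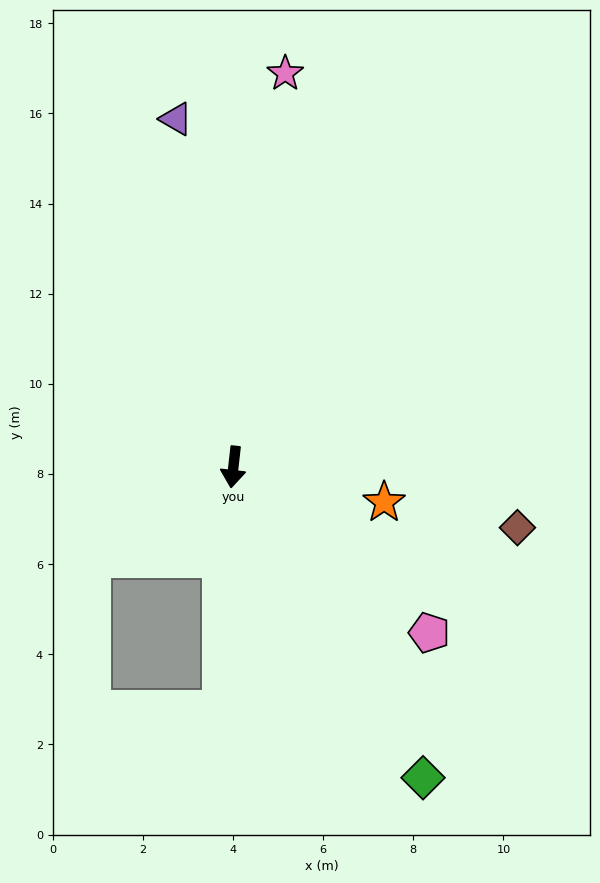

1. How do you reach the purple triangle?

turn right 164°, forward 7.8 m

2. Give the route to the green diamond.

turn left 38°, forward 8.1 m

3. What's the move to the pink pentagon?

turn left 56°, forward 5.7 m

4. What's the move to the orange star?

turn left 83°, forward 3.4 m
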